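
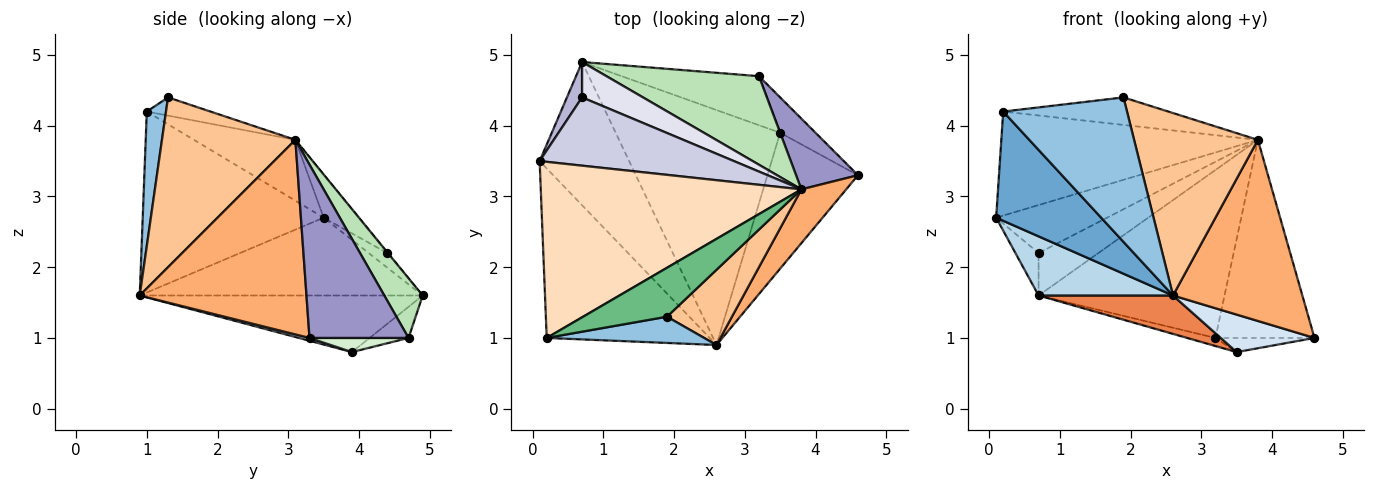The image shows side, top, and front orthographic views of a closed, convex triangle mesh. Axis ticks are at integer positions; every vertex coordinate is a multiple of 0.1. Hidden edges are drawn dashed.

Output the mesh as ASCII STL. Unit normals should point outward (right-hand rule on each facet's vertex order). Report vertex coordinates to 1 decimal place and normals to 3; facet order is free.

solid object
 facet normal -0.682 -0.396 -0.615
  outer loop
   vertex 0.2 1.0 4.2
   vertex 0.1 3.5 2.7
   vertex 2.6 0.9 1.6
  endloop
 endfacet
 facet normal 0.151 -0.973 0.177
  outer loop
   vertex 0.2 1.0 4.2
   vertex 2.6 0.9 1.6
   vertex 1.9 1.3 4.4
  endloop
 endfacet
 facet normal -0.626 -0.298 -0.720
  outer loop
   vertex 0.7 4.9 1.6
   vertex 2.6 0.9 1.6
   vertex 0.1 3.5 2.7
  endloop
 endfacet
 facet normal 0.030 -0.266 -0.964
  outer loop
   vertex 3.5 3.9 0.8
   vertex 4.6 3.3 1.0
   vertex 2.6 0.9 1.6
  endloop
 endfacet
 facet normal -0.322 -0.153 -0.934
  outer loop
   vertex 3.5 3.9 0.8
   vertex 2.6 0.9 1.6
   vertex 0.7 4.9 1.6
  endloop
 endfacet
 facet normal 0.777 -0.603 0.179
  outer loop
   vertex 3.8 3.1 3.8
   vertex 2.6 0.9 1.6
   vertex 4.6 3.3 1.0
  endloop
 endfacet
 facet normal 0.706 -0.655 0.270
  outer loop
   vertex 3.8 3.1 3.8
   vertex 1.9 1.3 4.4
   vertex 2.6 0.9 1.6
  endloop
 endfacet
 facet normal -0.197 0.499 0.844
  outer loop
   vertex 3.8 3.1 3.8
   vertex 0.1 3.5 2.7
   vertex 0.2 1.0 4.2
  endloop
 endfacet
 facet normal -0.186 0.482 0.856
  outer loop
   vertex 3.8 3.1 3.8
   vertex 0.2 1.0 4.2
   vertex 1.9 1.3 4.4
  endloop
 endfacet
 facet normal -0.218 0.159 -0.963
  outer loop
   vertex 3.2 4.7 1.0
   vertex 3.5 3.9 0.8
   vertex 0.7 4.9 1.6
  endloop
 endfacet
 facet normal 0.180 0.870 0.459
  outer loop
   vertex 3.2 4.7 1.0
   vertex 0.7 4.9 1.6
   vertex 3.8 3.1 3.8
  endloop
 endfacet
 facet normal 0.348 0.348 -0.870
  outer loop
   vertex 3.2 4.7 1.0
   vertex 4.6 3.3 1.0
   vertex 3.5 3.9 0.8
  endloop
 endfacet
 facet normal 0.686 0.686 0.245
  outer loop
   vertex 3.2 4.7 1.0
   vertex 3.8 3.1 3.8
   vertex 4.6 3.3 1.0
  endloop
 endfacet
 facet normal -0.526 0.653 0.544
  outer loop
   vertex 0.7 4.4 2.2
   vertex 0.7 4.9 1.6
   vertex 0.1 3.5 2.7
  endloop
 endfacet
 facet normal -0.178 0.566 0.805
  outer loop
   vertex 0.7 4.4 2.2
   vertex 0.1 3.5 2.7
   vertex 3.8 3.1 3.8
  endloop
 endfacet
 facet normal -0.008 0.768 0.640
  outer loop
   vertex 0.7 4.4 2.2
   vertex 3.8 3.1 3.8
   vertex 0.7 4.9 1.6
  endloop
 endfacet
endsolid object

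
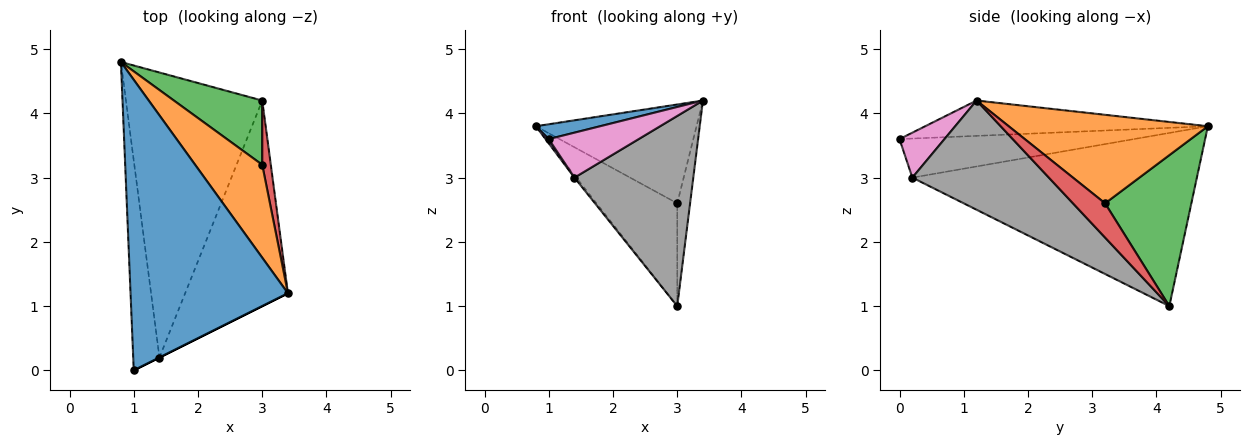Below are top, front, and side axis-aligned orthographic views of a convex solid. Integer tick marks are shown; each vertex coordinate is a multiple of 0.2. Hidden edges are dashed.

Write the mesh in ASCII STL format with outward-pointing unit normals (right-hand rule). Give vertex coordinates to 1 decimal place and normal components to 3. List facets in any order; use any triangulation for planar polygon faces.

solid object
 facet normal -0.219 -0.050 0.975
  outer loop
   vertex 1.0 0.0 3.6
   vertex 3.4 1.2 4.2
   vertex 0.8 4.8 3.8
  endloop
 endfacet
 facet normal 0.670 0.541 0.508
  outer loop
   vertex 3.0 3.2 2.6
   vertex 0.8 4.8 3.8
   vertex 3.4 1.2 4.2
  endloop
 endfacet
 facet normal 0.671 0.628 0.393
  outer loop
   vertex 3.0 3.2 2.6
   vertex 3.0 4.2 1.0
   vertex 0.8 4.8 3.8
  endloop
 endfacet
 facet normal 0.904 0.362 0.226
  outer loop
   vertex 3.0 3.2 2.6
   vertex 3.4 1.2 4.2
   vertex 3.0 4.2 1.0
  endloop
 endfacet
 facet normal -0.830 -0.011 -0.557
  outer loop
   vertex 1.4 0.2 3.0
   vertex 1.0 0.0 3.6
   vertex 0.8 4.8 3.8
  endloop
 endfacet
 facet normal -0.786 0.005 -0.618
  outer loop
   vertex 1.4 0.2 3.0
   vertex 0.8 4.8 3.8
   vertex 3.0 4.2 1.0
  endloop
 endfacet
 facet normal 0.447 -0.894 0.000
  outer loop
   vertex 1.4 0.2 3.0
   vertex 3.4 1.2 4.2
   vertex 1.0 0.0 3.6
  endloop
 endfacet
 facet normal 0.615 -0.535 -0.579
  outer loop
   vertex 1.4 0.2 3.0
   vertex 3.0 4.2 1.0
   vertex 3.4 1.2 4.2
  endloop
 endfacet
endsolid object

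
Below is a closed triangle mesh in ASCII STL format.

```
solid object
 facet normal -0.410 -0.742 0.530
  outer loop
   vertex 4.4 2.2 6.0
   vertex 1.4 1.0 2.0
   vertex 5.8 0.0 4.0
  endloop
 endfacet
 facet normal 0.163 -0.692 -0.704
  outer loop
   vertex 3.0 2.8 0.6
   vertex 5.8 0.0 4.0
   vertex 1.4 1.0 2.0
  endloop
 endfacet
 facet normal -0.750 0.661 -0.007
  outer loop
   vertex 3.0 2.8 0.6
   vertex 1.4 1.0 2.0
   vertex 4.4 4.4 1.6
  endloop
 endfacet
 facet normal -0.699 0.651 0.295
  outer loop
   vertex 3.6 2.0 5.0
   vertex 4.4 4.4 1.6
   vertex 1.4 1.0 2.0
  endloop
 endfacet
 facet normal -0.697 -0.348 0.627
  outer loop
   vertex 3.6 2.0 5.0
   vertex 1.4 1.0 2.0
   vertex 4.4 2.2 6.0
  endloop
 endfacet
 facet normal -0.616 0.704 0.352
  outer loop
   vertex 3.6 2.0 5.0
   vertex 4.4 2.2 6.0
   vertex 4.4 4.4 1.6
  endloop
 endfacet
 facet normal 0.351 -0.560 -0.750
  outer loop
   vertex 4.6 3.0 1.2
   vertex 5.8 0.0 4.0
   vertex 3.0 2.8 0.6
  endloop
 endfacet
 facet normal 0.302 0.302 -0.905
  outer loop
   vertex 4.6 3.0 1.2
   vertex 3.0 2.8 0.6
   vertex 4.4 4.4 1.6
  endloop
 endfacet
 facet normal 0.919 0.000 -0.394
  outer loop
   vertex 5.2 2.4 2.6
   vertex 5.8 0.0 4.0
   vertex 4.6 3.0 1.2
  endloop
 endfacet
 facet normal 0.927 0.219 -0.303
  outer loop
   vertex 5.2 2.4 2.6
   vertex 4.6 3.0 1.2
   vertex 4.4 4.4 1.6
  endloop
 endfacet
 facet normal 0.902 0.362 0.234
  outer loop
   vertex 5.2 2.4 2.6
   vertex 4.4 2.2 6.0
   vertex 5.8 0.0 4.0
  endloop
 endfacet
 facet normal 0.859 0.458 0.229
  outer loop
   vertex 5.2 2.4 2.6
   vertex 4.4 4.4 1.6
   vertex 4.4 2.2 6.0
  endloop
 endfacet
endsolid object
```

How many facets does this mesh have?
12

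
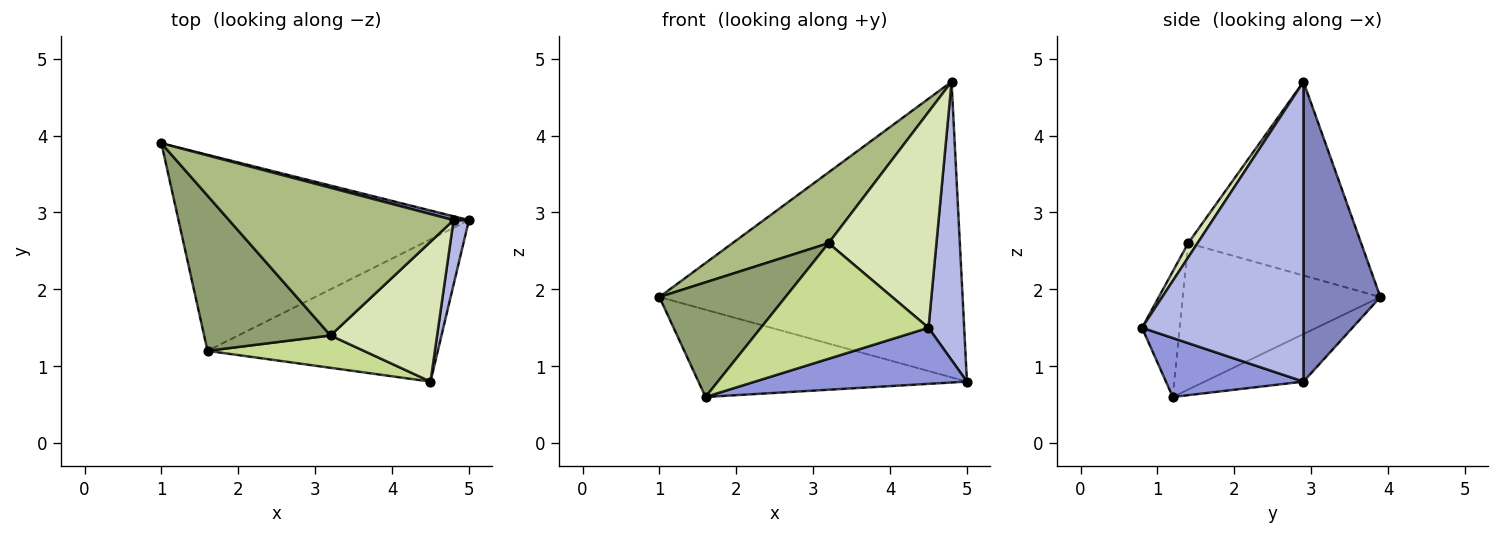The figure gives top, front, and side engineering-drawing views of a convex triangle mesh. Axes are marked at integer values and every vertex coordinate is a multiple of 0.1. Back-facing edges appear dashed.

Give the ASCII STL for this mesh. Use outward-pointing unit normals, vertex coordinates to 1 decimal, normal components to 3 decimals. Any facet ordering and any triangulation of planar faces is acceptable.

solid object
 facet normal -0.148 0.402 -0.904
  outer loop
   vertex 1.6 1.2 0.6
   vertex 1.0 3.9 1.9
   vertex 5.0 2.9 0.8
  endloop
 endfacet
 facet normal 0.246 0.969 0.013
  outer loop
   vertex 4.8 2.9 4.7
   vertex 5.0 2.9 0.8
   vertex 1.0 3.9 1.9
  endloop
 endfacet
 facet normal 0.232 -0.357 -0.905
  outer loop
   vertex 4.5 0.8 1.5
   vertex 1.6 1.2 0.6
   vertex 5.0 2.9 0.8
  endloop
 endfacet
 facet normal 0.975 -0.216 0.050
  outer loop
   vertex 4.5 0.8 1.5
   vertex 5.0 2.9 0.8
   vertex 4.8 2.9 4.7
  endloop
 endfacet
 facet normal -0.681 -0.435 0.589
  outer loop
   vertex 3.2 1.4 2.6
   vertex 1.0 3.9 1.9
   vertex 1.6 1.2 0.6
  endloop
 endfacet
 facet normal -0.614 -0.341 0.712
  outer loop
   vertex 3.2 1.4 2.6
   vertex 4.8 2.9 4.7
   vertex 1.0 3.9 1.9
  endloop
 endfacet
 facet normal -0.212 -0.941 0.263
  outer loop
   vertex 3.2 1.4 2.6
   vertex 1.6 1.2 0.6
   vertex 4.5 0.8 1.5
  endloop
 endfacet
 facet normal 0.073 -0.837 0.542
  outer loop
   vertex 3.2 1.4 2.6
   vertex 4.5 0.8 1.5
   vertex 4.8 2.9 4.7
  endloop
 endfacet
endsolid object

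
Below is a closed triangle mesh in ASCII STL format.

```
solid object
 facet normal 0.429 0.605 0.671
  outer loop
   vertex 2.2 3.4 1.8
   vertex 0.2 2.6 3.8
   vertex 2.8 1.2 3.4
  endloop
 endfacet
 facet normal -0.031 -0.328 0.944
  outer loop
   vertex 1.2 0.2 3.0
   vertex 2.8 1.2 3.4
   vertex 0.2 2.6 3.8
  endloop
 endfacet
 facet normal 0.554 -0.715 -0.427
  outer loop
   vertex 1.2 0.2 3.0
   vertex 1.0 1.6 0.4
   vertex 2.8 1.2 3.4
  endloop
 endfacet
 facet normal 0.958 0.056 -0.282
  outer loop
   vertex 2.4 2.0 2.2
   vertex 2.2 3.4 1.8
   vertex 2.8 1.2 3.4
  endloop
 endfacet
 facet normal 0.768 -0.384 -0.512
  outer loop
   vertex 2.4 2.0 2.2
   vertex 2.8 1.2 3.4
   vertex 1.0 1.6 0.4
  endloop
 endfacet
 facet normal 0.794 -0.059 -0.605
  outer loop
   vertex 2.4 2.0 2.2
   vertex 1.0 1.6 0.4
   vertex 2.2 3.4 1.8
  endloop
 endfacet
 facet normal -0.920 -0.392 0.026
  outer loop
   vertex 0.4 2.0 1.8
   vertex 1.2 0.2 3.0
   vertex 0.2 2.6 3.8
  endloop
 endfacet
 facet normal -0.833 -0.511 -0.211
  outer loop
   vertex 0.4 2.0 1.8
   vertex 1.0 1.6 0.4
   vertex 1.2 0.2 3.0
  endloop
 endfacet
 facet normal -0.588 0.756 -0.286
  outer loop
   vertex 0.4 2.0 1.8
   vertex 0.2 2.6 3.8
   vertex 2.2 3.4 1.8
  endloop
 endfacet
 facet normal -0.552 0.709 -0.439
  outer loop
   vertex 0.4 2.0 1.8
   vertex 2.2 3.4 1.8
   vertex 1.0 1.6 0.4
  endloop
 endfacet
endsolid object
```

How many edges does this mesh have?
15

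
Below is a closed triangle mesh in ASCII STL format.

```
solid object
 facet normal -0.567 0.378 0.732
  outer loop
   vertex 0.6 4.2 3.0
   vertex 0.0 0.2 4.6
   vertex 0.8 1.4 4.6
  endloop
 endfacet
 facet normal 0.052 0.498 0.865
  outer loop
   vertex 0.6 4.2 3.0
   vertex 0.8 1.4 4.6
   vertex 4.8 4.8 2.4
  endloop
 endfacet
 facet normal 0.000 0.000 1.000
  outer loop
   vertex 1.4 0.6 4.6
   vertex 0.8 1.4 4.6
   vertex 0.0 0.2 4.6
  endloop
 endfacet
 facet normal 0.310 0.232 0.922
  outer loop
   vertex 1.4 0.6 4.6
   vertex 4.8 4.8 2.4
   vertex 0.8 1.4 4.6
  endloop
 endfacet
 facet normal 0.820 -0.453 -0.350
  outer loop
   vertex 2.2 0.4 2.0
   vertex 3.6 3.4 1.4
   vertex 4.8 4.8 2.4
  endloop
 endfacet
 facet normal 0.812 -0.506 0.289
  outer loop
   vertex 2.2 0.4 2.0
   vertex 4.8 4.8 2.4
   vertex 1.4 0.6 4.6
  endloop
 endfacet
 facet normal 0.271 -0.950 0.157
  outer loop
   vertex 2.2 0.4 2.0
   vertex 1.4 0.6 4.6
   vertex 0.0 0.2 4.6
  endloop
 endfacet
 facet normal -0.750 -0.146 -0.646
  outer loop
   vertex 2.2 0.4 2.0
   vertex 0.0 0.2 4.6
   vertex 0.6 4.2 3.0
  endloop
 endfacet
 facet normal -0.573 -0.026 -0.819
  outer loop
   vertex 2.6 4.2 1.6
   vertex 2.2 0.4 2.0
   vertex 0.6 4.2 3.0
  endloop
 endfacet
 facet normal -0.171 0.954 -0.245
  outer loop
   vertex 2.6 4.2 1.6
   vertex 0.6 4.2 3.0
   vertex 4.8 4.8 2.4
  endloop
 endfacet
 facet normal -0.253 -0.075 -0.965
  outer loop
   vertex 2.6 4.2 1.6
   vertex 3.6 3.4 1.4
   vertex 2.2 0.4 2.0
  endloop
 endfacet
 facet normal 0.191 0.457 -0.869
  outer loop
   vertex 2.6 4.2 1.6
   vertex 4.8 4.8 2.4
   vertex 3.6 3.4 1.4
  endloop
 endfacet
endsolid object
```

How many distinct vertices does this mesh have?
8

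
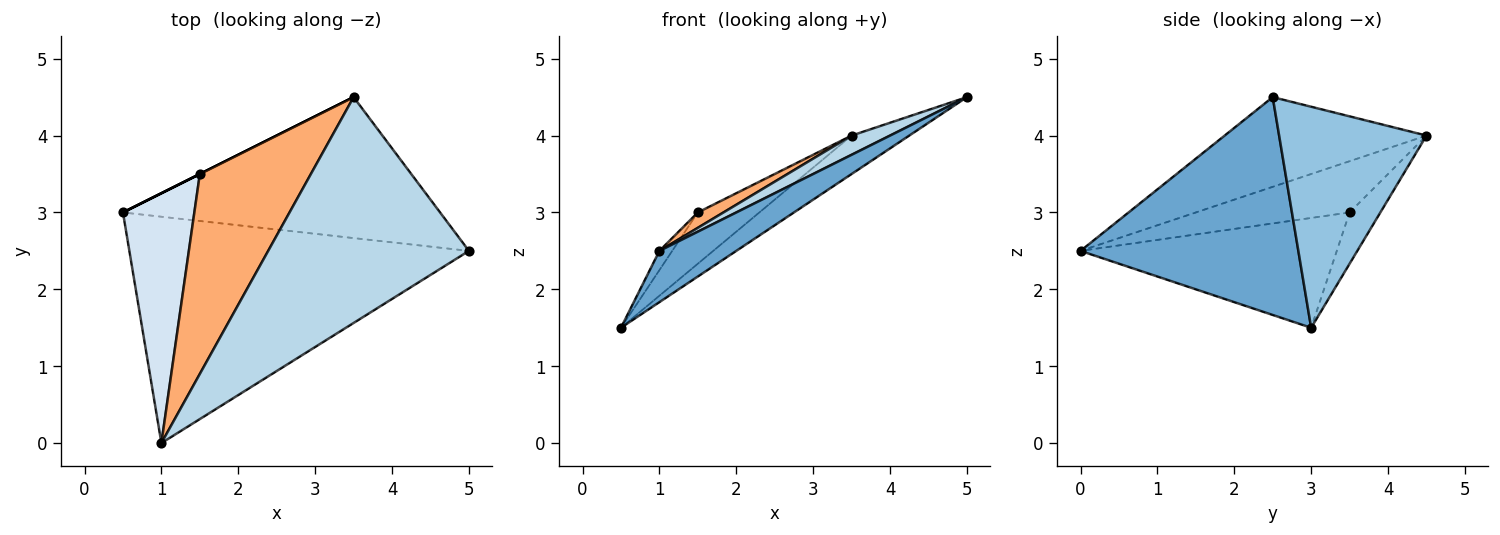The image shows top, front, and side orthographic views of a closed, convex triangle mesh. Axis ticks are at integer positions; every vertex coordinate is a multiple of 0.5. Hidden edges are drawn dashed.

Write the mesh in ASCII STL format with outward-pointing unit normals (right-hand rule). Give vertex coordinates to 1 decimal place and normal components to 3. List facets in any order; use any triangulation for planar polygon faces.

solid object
 facet normal 0.530 -0.187 -0.827
  outer loop
   vertex 1.0 0.0 2.5
   vertex 0.5 3.0 1.5
   vertex 5.0 2.5 4.5
  endloop
 endfacet
 facet normal 0.558 0.218 -0.801
  outer loop
   vertex 3.5 4.5 4.0
   vertex 5.0 2.5 4.5
   vertex 0.5 3.0 1.5
  endloop
 endfacet
 facet normal -0.407 -0.077 0.910
  outer loop
   vertex 3.5 4.5 4.0
   vertex 1.0 0.0 2.5
   vertex 5.0 2.5 4.5
  endloop
 endfacet
 facet normal -0.838 0.042 0.545
  outer loop
   vertex 1.5 3.5 3.0
   vertex 0.5 3.0 1.5
   vertex 1.0 0.0 2.5
  endloop
 endfacet
 facet normal -0.447 0.894 0.000
  outer loop
   vertex 1.5 3.5 3.0
   vertex 3.5 4.5 4.0
   vertex 0.5 3.0 1.5
  endloop
 endfacet
 facet normal -0.418 -0.070 0.906
  outer loop
   vertex 1.5 3.5 3.0
   vertex 1.0 0.0 2.5
   vertex 3.5 4.5 4.0
  endloop
 endfacet
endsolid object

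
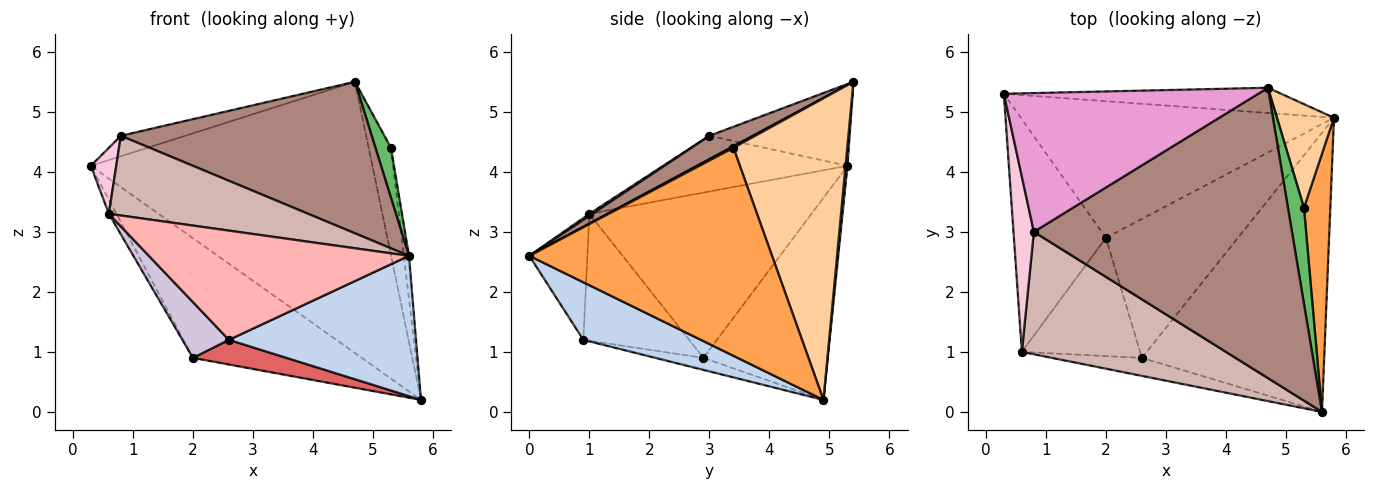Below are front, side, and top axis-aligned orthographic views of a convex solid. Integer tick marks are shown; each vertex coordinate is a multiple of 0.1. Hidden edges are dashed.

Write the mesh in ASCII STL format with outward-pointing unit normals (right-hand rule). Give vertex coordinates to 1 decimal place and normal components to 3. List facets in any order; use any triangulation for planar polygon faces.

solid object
 facet normal 0.007 0.996 -0.093
  outer loop
   vertex 4.7 5.4 5.5
   vertex 5.8 4.9 0.2
   vertex 0.3 5.3 4.1
  endloop
 endfacet
 facet normal 0.272 -0.432 -0.860
  outer loop
   vertex 2.6 0.9 1.2
   vertex 5.8 4.9 0.2
   vertex 5.6 0.0 2.6
  endloop
 endfacet
 facet normal 0.992 0.021 0.126
  outer loop
   vertex 5.3 3.4 4.4
   vertex 5.6 0.0 2.6
   vertex 5.8 4.9 0.2
  endloop
 endfacet
 facet normal 0.965 0.189 0.182
  outer loop
   vertex 5.3 3.4 4.4
   vertex 5.8 4.9 0.2
   vertex 4.7 5.4 5.5
  endloop
 endfacet
 facet normal 0.086 -0.460 0.884
  outer loop
   vertex 5.3 3.4 4.4
   vertex 4.7 5.4 5.5
   vertex 5.6 0.0 2.6
  endloop
 endfacet
 facet normal -0.437 0.593 -0.677
  outer loop
   vertex 2.0 2.9 0.9
   vertex 0.3 5.3 4.1
   vertex 5.8 4.9 0.2
  endloop
 endfacet
 facet normal -0.089 -0.174 -0.981
  outer loop
   vertex 2.0 2.9 0.9
   vertex 5.8 4.9 0.2
   vertex 2.6 0.9 1.2
  endloop
 endfacet
 facet normal -0.215 -0.964 -0.159
  outer loop
   vertex 0.6 1.0 3.3
   vertex 2.6 0.9 1.2
   vertex 5.6 0.0 2.6
  endloop
 endfacet
 facet normal -0.873 0.030 -0.486
  outer loop
   vertex 0.6 1.0 3.3
   vertex 0.3 5.3 4.1
   vertex 2.0 2.9 0.9
  endloop
 endfacet
 facet normal -0.697 -0.306 -0.649
  outer loop
   vertex 0.6 1.0 3.3
   vertex 2.0 2.9 0.9
   vertex 2.6 0.9 1.2
  endloop
 endfacet
 facet normal 0.080 -0.461 0.884
  outer loop
   vertex 0.8 3.0 4.6
   vertex 5.6 0.0 2.6
   vertex 4.7 5.4 5.5
  endloop
 endfacet
 facet normal 0.008 -0.546 0.838
  outer loop
   vertex 0.8 3.0 4.6
   vertex 0.6 1.0 3.3
   vertex 5.6 0.0 2.6
  endloop
 endfacet
 facet normal -0.303 0.139 0.943
  outer loop
   vertex 0.8 3.0 4.6
   vertex 4.7 5.4 5.5
   vertex 0.3 5.3 4.1
  endloop
 endfacet
 facet normal -0.931 -0.128 0.341
  outer loop
   vertex 0.8 3.0 4.6
   vertex 0.3 5.3 4.1
   vertex 0.6 1.0 3.3
  endloop
 endfacet
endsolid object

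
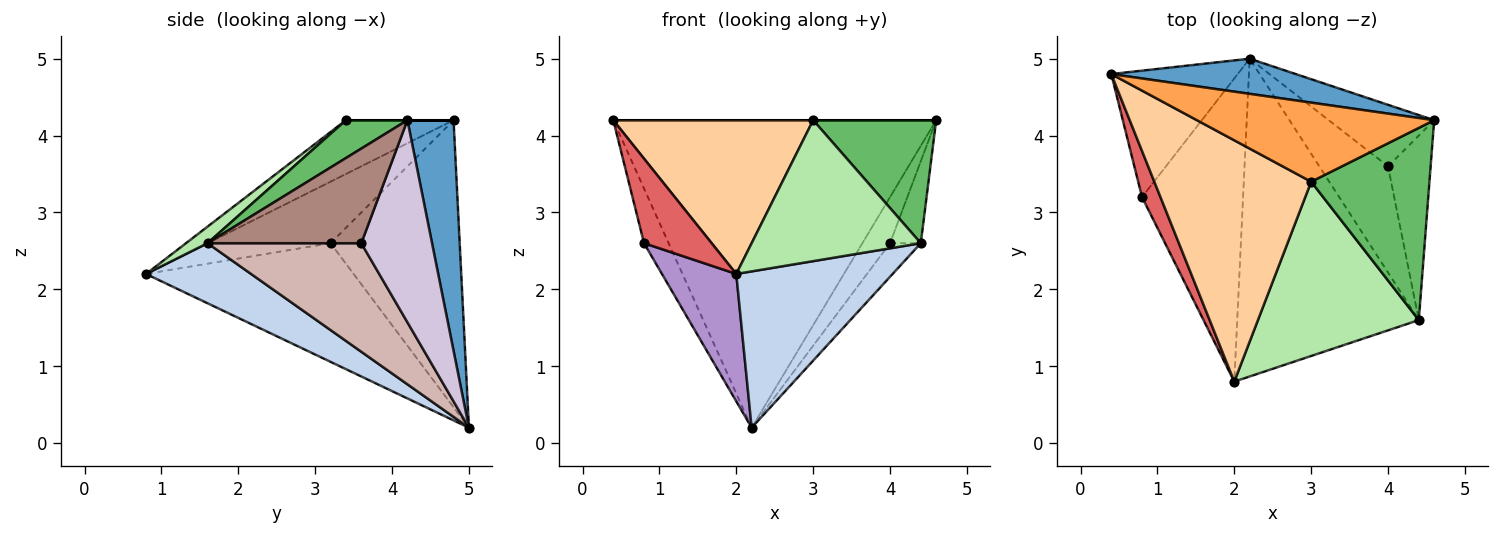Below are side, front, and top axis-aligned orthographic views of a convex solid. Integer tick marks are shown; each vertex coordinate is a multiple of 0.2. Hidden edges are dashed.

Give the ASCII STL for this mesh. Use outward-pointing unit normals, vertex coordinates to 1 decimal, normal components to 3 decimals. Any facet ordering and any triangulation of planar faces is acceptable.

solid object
 facet normal 0.141 0.984 0.112
  outer loop
   vertex 2.2 5.0 0.2
   vertex 0.4 4.8 4.2
   vertex 4.6 4.2 4.2
  endloop
 endfacet
 facet normal 0.284 -0.423 -0.860
  outer loop
   vertex 4.4 1.6 2.6
   vertex 2.0 0.8 2.2
   vertex 2.2 5.0 0.2
  endloop
 endfacet
 facet normal 0.000 0.000 1.000
  outer loop
   vertex 3.0 3.4 4.2
   vertex 4.6 4.2 4.2
   vertex 0.4 4.8 4.2
  endloop
 endfacet
 facet normal -0.278 -0.516 0.810
  outer loop
   vertex 3.0 3.4 4.2
   vertex 0.4 4.8 4.2
   vertex 2.0 0.8 2.2
  endloop
 endfacet
 facet normal 0.260 -0.520 0.813
  outer loop
   vertex 3.0 3.4 4.2
   vertex 4.4 1.6 2.6
   vertex 4.6 4.2 4.2
  endloop
 endfacet
 facet normal 0.080 -0.627 0.775
  outer loop
   vertex 3.0 3.4 4.2
   vertex 2.0 0.8 2.2
   vertex 4.4 1.6 2.6
  endloop
 endfacet
 facet normal -0.847 -0.466 0.254
  outer loop
   vertex 0.8 3.2 2.6
   vertex 2.0 0.8 2.2
   vertex 0.4 4.8 4.2
  endloop
 endfacet
 facet normal -0.902 0.172 -0.397
  outer loop
   vertex 0.8 3.2 2.6
   vertex 0.4 4.8 4.2
   vertex 2.2 5.0 0.2
  endloop
 endfacet
 facet normal -0.734 -0.263 -0.626
  outer loop
   vertex 0.8 3.2 2.6
   vertex 2.2 5.0 0.2
   vertex 2.0 0.8 2.2
  endloop
 endfacet
 facet normal 0.838 0.328 -0.437
  outer loop
   vertex 4.0 3.6 2.6
   vertex 2.2 5.0 0.2
   vertex 4.6 4.2 4.2
  endloop
 endfacet
 facet normal 0.897 0.179 -0.404
  outer loop
   vertex 4.0 3.6 2.6
   vertex 4.6 4.2 4.2
   vertex 4.4 1.6 2.6
  endloop
 endfacet
 facet normal 0.833 0.167 -0.528
  outer loop
   vertex 4.0 3.6 2.6
   vertex 4.4 1.6 2.6
   vertex 2.2 5.0 0.2
  endloop
 endfacet
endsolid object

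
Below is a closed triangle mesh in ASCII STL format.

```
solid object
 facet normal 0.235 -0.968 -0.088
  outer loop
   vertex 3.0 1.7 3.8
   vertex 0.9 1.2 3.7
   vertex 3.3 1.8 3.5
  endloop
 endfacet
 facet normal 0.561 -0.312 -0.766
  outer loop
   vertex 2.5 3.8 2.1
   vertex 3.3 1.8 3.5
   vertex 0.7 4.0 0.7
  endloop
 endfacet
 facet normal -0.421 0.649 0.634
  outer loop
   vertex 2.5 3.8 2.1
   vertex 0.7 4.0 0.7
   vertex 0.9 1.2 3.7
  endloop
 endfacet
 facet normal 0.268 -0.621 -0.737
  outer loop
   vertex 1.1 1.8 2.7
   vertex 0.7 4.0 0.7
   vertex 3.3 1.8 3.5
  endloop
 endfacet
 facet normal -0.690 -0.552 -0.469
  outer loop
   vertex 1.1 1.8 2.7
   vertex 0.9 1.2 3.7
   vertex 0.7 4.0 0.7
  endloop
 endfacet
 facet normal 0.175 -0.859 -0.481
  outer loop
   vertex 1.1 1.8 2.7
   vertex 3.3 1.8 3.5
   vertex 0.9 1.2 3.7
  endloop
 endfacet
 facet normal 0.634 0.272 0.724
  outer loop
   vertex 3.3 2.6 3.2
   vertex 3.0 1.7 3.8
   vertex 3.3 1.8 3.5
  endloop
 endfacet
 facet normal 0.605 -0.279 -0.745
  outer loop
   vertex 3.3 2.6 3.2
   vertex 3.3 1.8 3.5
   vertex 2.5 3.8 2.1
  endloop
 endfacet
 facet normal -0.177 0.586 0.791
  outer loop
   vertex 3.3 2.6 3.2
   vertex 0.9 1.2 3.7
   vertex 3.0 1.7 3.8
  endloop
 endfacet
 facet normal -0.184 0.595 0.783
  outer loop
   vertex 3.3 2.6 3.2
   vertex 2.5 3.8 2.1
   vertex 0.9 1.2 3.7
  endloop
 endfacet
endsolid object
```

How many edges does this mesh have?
15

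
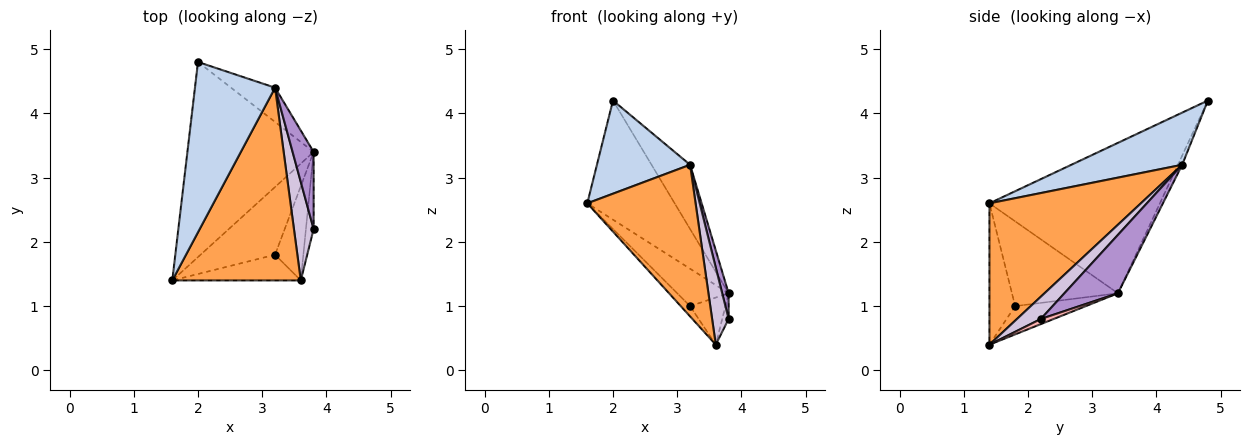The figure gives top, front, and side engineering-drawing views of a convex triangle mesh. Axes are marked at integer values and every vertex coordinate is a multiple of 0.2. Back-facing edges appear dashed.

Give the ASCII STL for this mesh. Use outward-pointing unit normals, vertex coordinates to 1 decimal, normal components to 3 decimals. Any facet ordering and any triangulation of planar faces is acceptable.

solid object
 facet normal -0.713 0.365 -0.598
  outer loop
   vertex 2.0 4.8 4.2
   vertex 3.8 3.4 1.2
   vertex 1.6 1.4 2.6
  endloop
 endfacet
 facet normal 0.496 -0.417 0.762
  outer loop
   vertex 3.2 4.4 3.2
   vertex 2.0 4.8 4.2
   vertex 1.6 1.4 2.6
  endloop
 endfacet
 facet normal 0.654 -0.468 0.595
  outer loop
   vertex 3.2 4.4 3.2
   vertex 1.6 1.4 2.6
   vertex 3.6 1.4 0.4
  endloop
 endfacet
 facet normal -0.098 0.878 -0.468
  outer loop
   vertex 3.2 4.4 3.2
   vertex 3.8 3.4 1.2
   vertex 2.0 4.8 4.2
  endloop
 endfacet
 facet normal -0.706 0.342 -0.620
  outer loop
   vertex 3.2 1.8 1.0
   vertex 1.6 1.4 2.6
   vertex 3.8 3.4 1.2
  endloop
 endfacet
 facet normal -0.715 0.260 -0.650
  outer loop
   vertex 3.2 1.8 1.0
   vertex 3.6 1.4 0.4
   vertex 1.6 1.4 2.6
  endloop
 endfacet
 facet normal -0.667 0.333 -0.667
  outer loop
   vertex 3.2 1.8 1.0
   vertex 3.8 3.4 1.2
   vertex 3.6 1.4 0.4
  endloop
 endfacet
 facet normal 0.535 0.267 -0.802
  outer loop
   vertex 3.8 2.2 0.8
   vertex 3.6 1.4 0.4
   vertex 3.8 3.4 1.2
  endloop
 endfacet
 facet normal 0.935 -0.112 0.337
  outer loop
   vertex 3.8 2.2 0.8
   vertex 3.8 3.4 1.2
   vertex 3.2 4.4 3.2
  endloop
 endfacet
 facet normal 0.665 -0.460 0.588
  outer loop
   vertex 3.8 2.2 0.8
   vertex 3.2 4.4 3.2
   vertex 3.6 1.4 0.4
  endloop
 endfacet
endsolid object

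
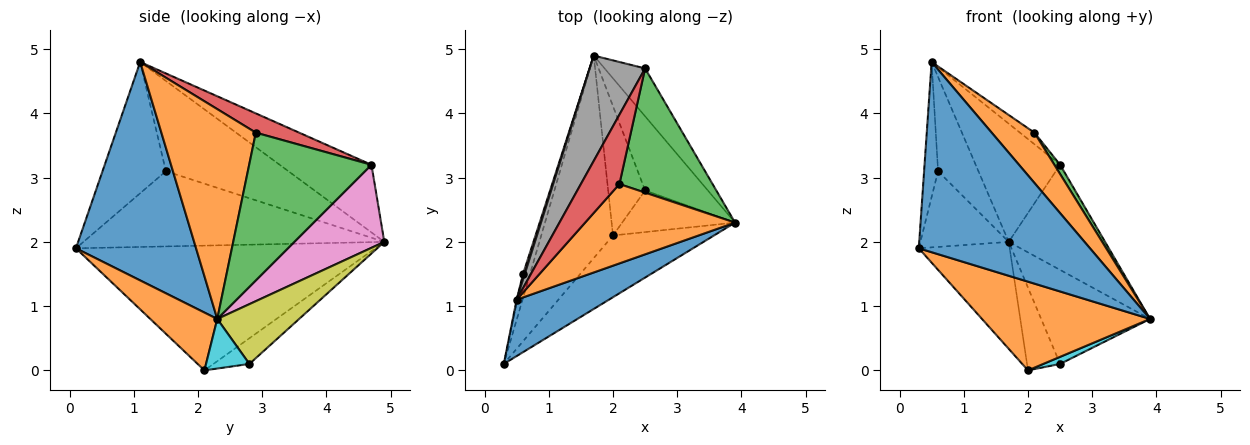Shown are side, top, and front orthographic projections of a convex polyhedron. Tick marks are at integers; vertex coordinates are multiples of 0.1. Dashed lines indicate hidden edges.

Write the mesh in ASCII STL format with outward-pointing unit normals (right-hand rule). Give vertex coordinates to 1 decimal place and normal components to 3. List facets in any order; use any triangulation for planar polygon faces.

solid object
 facet normal 0.558 -0.795 0.236
  outer loop
   vertex 0.5 1.1 4.8
   vertex 0.3 0.1 1.9
   vertex 3.9 2.3 0.8
  endloop
 endfacet
 facet normal 0.311 -0.780 -0.543
  outer loop
   vertex 2.0 2.1 0.0
   vertex 3.9 2.3 0.8
   vertex 0.3 0.1 1.9
  endloop
 endfacet
 facet normal -0.838 0.255 -0.482
  outer loop
   vertex 2.0 2.1 0.0
   vertex 0.3 0.1 1.9
   vertex 1.7 4.9 2.0
  endloop
 endfacet
 facet normal -0.956 0.281 -0.088
  outer loop
   vertex 0.6 1.5 3.1
   vertex 1.7 4.9 2.0
   vertex 0.3 0.1 1.9
  endloop
 endfacet
 facet normal -0.977 0.215 -0.007
  outer loop
   vertex 0.6 1.5 3.1
   vertex 0.3 0.1 1.9
   vertex 0.5 1.1 4.8
  endloop
 endfacet
 facet normal -0.950 0.313 0.018
  outer loop
   vertex 0.6 1.5 3.1
   vertex 0.5 1.1 4.8
   vertex 1.7 4.9 2.0
  endloop
 endfacet
 facet normal 0.647 0.694 -0.316
  outer loop
   vertex 2.5 4.7 3.2
   vertex 3.9 2.3 0.8
   vertex 1.7 4.9 2.0
  endloop
 endfacet
 facet normal -0.630 0.580 0.517
  outer loop
   vertex 2.5 4.7 3.2
   vertex 1.7 4.9 2.0
   vertex 0.5 1.1 4.8
  endloop
 endfacet
 facet normal 0.508 0.676 -0.533
  outer loop
   vertex 2.5 2.8 0.1
   vertex 1.7 4.9 2.0
   vertex 3.9 2.3 0.8
  endloop
 endfacet
 facet normal 0.397 -0.154 -0.905
  outer loop
   vertex 2.5 2.8 0.1
   vertex 3.9 2.3 0.8
   vertex 2.0 2.1 0.0
  endloop
 endfacet
 facet normal -0.506 0.465 -0.727
  outer loop
   vertex 2.5 2.8 0.1
   vertex 2.0 2.1 0.0
   vertex 1.7 4.9 2.0
  endloop
 endfacet
 facet normal 0.764 -0.345 0.545
  outer loop
   vertex 2.1 2.9 3.7
   vertex 0.5 1.1 4.8
   vertex 3.9 2.3 0.8
  endloop
 endfacet
 facet normal 0.845 -0.040 0.533
  outer loop
   vertex 2.1 2.9 3.7
   vertex 3.9 2.3 0.8
   vertex 2.5 4.7 3.2
  endloop
 endfacet
 facet normal 0.442 0.147 0.885
  outer loop
   vertex 2.1 2.9 3.7
   vertex 2.5 4.7 3.2
   vertex 0.5 1.1 4.8
  endloop
 endfacet
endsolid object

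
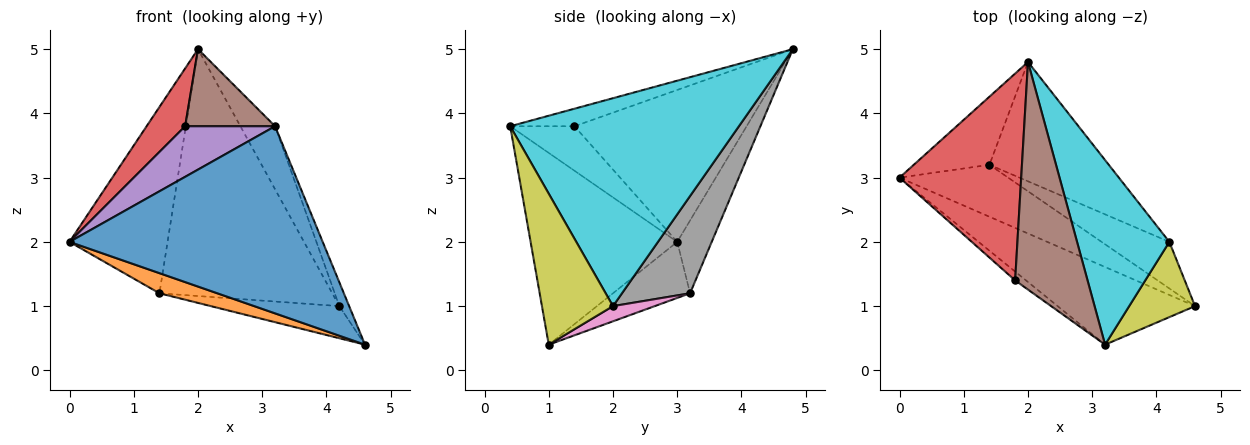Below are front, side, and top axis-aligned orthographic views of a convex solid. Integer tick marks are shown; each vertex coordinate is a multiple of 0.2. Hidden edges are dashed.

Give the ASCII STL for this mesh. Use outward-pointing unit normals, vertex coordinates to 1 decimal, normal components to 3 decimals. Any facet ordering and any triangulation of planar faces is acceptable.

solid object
 facet normal -0.472 -0.814 -0.338
  outer loop
   vertex 3.2 0.4 3.8
   vertex 0.0 3.0 2.0
   vertex 4.6 1.0 0.4
  endloop
 endfacet
 facet normal -0.434 -0.325 -0.840
  outer loop
   vertex 1.4 3.2 1.2
   vertex 4.6 1.0 0.4
   vertex 0.0 3.0 2.0
  endloop
 endfacet
 facet normal -0.314 0.892 -0.326
  outer loop
   vertex 1.4 3.2 1.2
   vertex 0.0 3.0 2.0
   vertex 2.0 4.8 5.0
  endloop
 endfacet
 facet normal -0.769 -0.172 0.616
  outer loop
   vertex 1.8 1.4 3.8
   vertex 2.0 4.8 5.0
   vertex 0.0 3.0 2.0
  endloop
 endfacet
 facet normal -0.575 -0.806 -0.141
  outer loop
   vertex 1.8 1.4 3.8
   vertex 0.0 3.0 2.0
   vertex 3.2 0.4 3.8
  endloop
 endfacet
 facet normal -0.223 -0.313 0.923
  outer loop
   vertex 1.8 1.4 3.8
   vertex 3.2 0.4 3.8
   vertex 2.0 4.8 5.0
  endloop
 endfacet
 facet normal 0.181 0.558 -0.810
  outer loop
   vertex 4.2 2.0 1.0
   vertex 4.6 1.0 0.4
   vertex 1.4 3.2 1.2
  endloop
 endfacet
 facet normal 0.334 0.849 -0.410
  outer loop
   vertex 4.2 2.0 1.0
   vertex 1.4 3.2 1.2
   vertex 2.0 4.8 5.0
  endloop
 endfacet
 facet normal 0.909 0.126 0.397
  outer loop
   vertex 4.2 2.0 1.0
   vertex 3.2 0.4 3.8
   vertex 4.6 1.0 0.4
  endloop
 endfacet
 facet normal 0.905 0.137 0.402
  outer loop
   vertex 4.2 2.0 1.0
   vertex 2.0 4.8 5.0
   vertex 3.2 0.4 3.8
  endloop
 endfacet
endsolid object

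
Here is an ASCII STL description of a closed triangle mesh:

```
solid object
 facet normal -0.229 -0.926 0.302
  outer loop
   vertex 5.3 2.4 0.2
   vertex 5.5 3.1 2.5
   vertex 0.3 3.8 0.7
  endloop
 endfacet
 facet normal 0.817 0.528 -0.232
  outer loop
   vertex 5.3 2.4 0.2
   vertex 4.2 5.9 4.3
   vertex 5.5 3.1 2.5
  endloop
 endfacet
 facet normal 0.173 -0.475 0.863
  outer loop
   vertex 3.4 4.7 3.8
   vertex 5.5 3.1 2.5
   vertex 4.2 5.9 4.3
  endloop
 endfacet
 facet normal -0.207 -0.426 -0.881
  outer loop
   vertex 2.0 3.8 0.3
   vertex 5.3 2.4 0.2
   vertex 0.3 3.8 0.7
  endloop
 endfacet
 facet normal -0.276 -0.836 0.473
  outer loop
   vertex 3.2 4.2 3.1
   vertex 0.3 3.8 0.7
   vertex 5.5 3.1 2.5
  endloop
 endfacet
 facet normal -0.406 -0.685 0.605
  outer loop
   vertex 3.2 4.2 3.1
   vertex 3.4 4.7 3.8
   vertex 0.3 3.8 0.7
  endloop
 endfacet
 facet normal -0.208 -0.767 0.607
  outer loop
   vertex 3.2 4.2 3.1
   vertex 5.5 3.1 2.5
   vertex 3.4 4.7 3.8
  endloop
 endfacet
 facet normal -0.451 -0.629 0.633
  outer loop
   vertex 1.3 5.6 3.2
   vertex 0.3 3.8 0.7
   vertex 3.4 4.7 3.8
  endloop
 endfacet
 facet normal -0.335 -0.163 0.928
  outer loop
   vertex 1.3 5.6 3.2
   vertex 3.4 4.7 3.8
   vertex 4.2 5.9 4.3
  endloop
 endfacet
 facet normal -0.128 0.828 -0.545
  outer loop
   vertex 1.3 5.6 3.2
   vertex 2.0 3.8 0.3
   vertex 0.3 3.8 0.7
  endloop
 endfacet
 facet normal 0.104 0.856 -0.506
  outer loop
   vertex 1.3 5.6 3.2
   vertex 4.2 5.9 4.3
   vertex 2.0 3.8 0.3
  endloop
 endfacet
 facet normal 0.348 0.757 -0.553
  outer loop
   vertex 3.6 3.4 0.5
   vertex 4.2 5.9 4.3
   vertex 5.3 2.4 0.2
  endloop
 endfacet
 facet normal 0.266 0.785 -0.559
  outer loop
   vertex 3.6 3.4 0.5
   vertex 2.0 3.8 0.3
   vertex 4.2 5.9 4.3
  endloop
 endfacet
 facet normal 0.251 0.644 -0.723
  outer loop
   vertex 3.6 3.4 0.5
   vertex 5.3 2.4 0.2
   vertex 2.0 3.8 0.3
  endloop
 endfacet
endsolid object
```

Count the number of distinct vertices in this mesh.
9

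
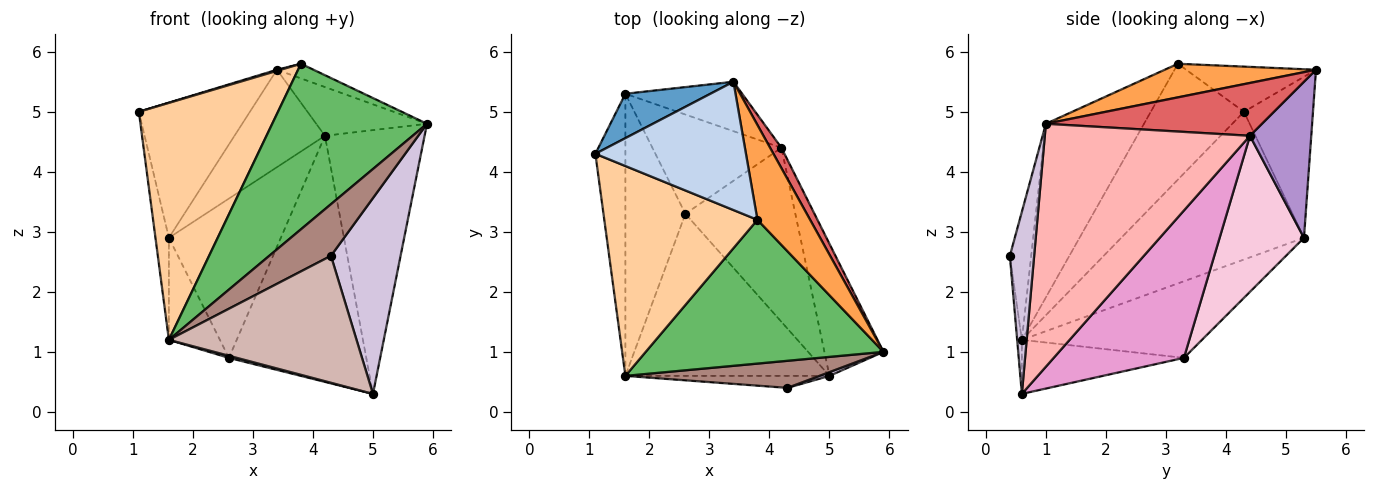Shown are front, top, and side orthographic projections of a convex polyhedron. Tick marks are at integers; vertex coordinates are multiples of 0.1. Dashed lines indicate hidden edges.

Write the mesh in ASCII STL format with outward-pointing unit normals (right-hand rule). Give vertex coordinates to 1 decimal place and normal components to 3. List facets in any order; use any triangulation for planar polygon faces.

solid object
 facet normal -0.509 0.818 0.268
  outer loop
   vertex 1.6 5.3 2.9
   vertex 1.1 4.3 5.0
   vertex 3.4 5.5 5.7
  endloop
 endfacet
 facet normal -0.287 -0.008 0.958
  outer loop
   vertex 3.8 3.2 5.8
   vertex 3.4 5.5 5.7
   vertex 1.1 4.3 5.0
  endloop
 endfacet
 facet normal 0.533 0.129 0.836
  outer loop
   vertex 3.8 3.2 5.8
   vertex 5.9 1.0 4.8
   vertex 3.4 5.5 5.7
  endloop
 endfacet
 facet normal -0.448 -0.669 0.593
  outer loop
   vertex 1.6 0.6 1.2
   vertex 3.8 3.2 5.8
   vertex 1.1 4.3 5.0
  endloop
 endfacet
 facet normal -0.432 -0.681 0.591
  outer loop
   vertex 1.6 0.6 1.2
   vertex 5.9 1.0 4.8
   vertex 3.8 3.2 5.8
  endloop
 endfacet
 facet normal -0.977 0.072 -0.199
  outer loop
   vertex 1.6 0.6 1.2
   vertex 1.1 4.3 5.0
   vertex 1.6 5.3 2.9
  endloop
 endfacet
 facet normal 0.874 0.448 0.188
  outer loop
   vertex 4.2 4.4 4.6
   vertex 3.4 5.5 5.7
   vertex 5.9 1.0 4.8
  endloop
 endfacet
 facet normal 0.879 0.427 -0.214
  outer loop
   vertex 4.2 4.4 4.6
   vertex 5.9 1.0 4.8
   vertex 5.0 0.6 0.3
  endloop
 endfacet
 facet normal 0.517 0.763 -0.387
  outer loop
   vertex 4.2 4.4 4.6
   vertex 1.6 5.3 2.9
   vertex 3.4 5.5 5.7
  endloop
 endfacet
 facet normal 0.329 -0.944 0.018
  outer loop
   vertex 4.3 0.4 2.6
   vertex 5.0 0.6 0.3
   vertex 5.9 1.0 4.8
  endloop
 endfacet
 facet normal -0.293 -0.847 0.444
  outer loop
   vertex 4.3 0.4 2.6
   vertex 5.9 1.0 4.8
   vertex 1.6 0.6 1.2
  endloop
 endfacet
 facet normal -0.025 -0.995 -0.094
  outer loop
   vertex 4.3 0.4 2.6
   vertex 1.6 0.6 1.2
   vertex 5.0 0.6 0.3
  endloop
 endfacet
 facet normal 0.612 0.646 -0.457
  outer loop
   vertex 2.6 3.3 0.9
   vertex 4.2 4.4 4.6
   vertex 5.0 0.6 0.3
  endloop
 endfacet
 facet normal 0.539 0.715 -0.446
  outer loop
   vertex 2.6 3.3 0.9
   vertex 1.6 5.3 2.9
   vertex 4.2 4.4 4.6
  endloop
 endfacet
 facet normal -0.256 -0.013 -0.967
  outer loop
   vertex 2.6 3.3 0.9
   vertex 5.0 0.6 0.3
   vertex 1.6 0.6 1.2
  endloop
 endfacet
 facet normal -0.768 0.218 -0.602
  outer loop
   vertex 2.6 3.3 0.9
   vertex 1.6 0.6 1.2
   vertex 1.6 5.3 2.9
  endloop
 endfacet
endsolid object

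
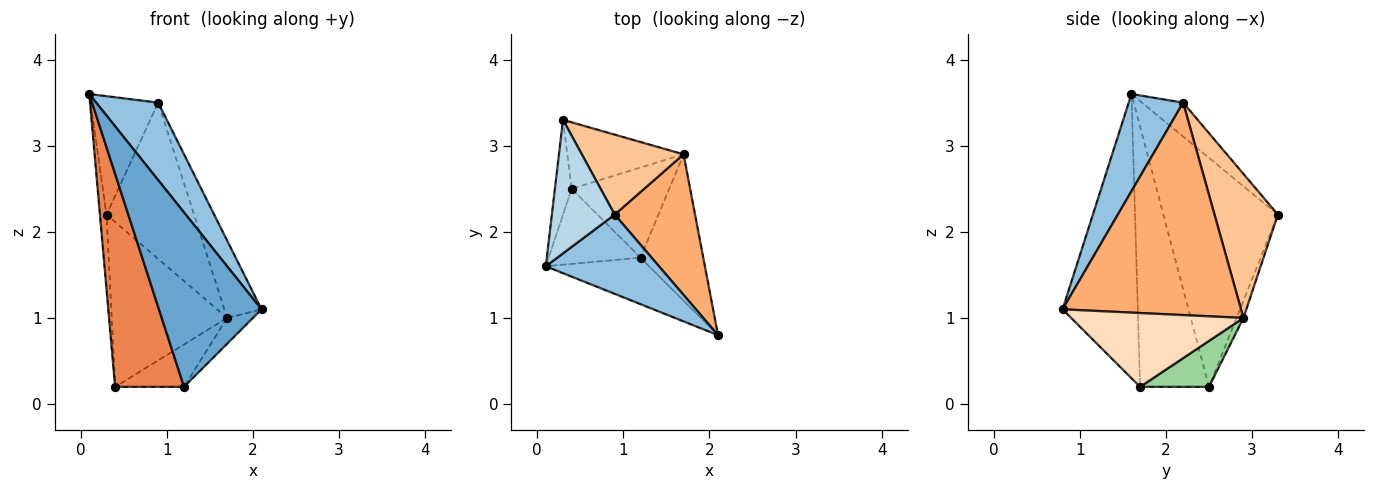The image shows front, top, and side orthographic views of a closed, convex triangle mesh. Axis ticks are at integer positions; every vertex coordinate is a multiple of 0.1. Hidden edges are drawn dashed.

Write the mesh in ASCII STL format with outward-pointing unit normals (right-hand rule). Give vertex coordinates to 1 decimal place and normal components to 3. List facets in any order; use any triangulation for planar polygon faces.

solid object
 facet normal -0.578 -0.788 -0.210
  outer loop
   vertex 1.2 1.7 0.2
   vertex 2.1 0.8 1.1
   vertex 0.1 1.6 3.6
  endloop
 endfacet
 facet normal 0.523 -0.596 0.609
  outer loop
   vertex 0.9 2.2 3.5
   vertex 0.1 1.6 3.6
   vertex 2.1 0.8 1.1
  endloop
 endfacet
 facet normal -0.375 0.615 0.694
  outer loop
   vertex 0.9 2.2 3.5
   vertex 0.3 3.3 2.2
   vertex 0.1 1.6 3.6
  endloop
 endfacet
 facet normal -0.996 0.057 -0.073
  outer loop
   vertex 0.4 2.5 0.2
   vertex 0.1 1.6 3.6
   vertex 0.3 3.3 2.2
  endloop
 endfacet
 facet normal -0.686 -0.686 -0.242
  outer loop
   vertex 0.4 2.5 0.2
   vertex 1.2 1.7 0.2
   vertex 0.1 1.6 3.6
  endloop
 endfacet
 facet normal 0.918 0.191 0.347
  outer loop
   vertex 1.7 2.9 1.0
   vertex 0.9 2.2 3.5
   vertex 2.1 0.8 1.1
  endloop
 endfacet
 facet normal 0.542 0.748 0.383
  outer loop
   vertex 1.7 2.9 1.0
   vertex 0.3 3.3 2.2
   vertex 0.9 2.2 3.5
  endloop
 endfacet
 facet normal 0.757 0.114 -0.643
  outer loop
   vertex 1.7 2.9 1.0
   vertex 2.1 0.8 1.1
   vertex 1.2 1.7 0.2
  endloop
 endfacet
 facet normal -0.055 0.926 -0.373
  outer loop
   vertex 1.7 2.9 1.0
   vertex 0.4 2.5 0.2
   vertex 0.3 3.3 2.2
  endloop
 endfacet
 facet normal 0.392 0.392 -0.832
  outer loop
   vertex 1.7 2.9 1.0
   vertex 1.2 1.7 0.2
   vertex 0.4 2.5 0.2
  endloop
 endfacet
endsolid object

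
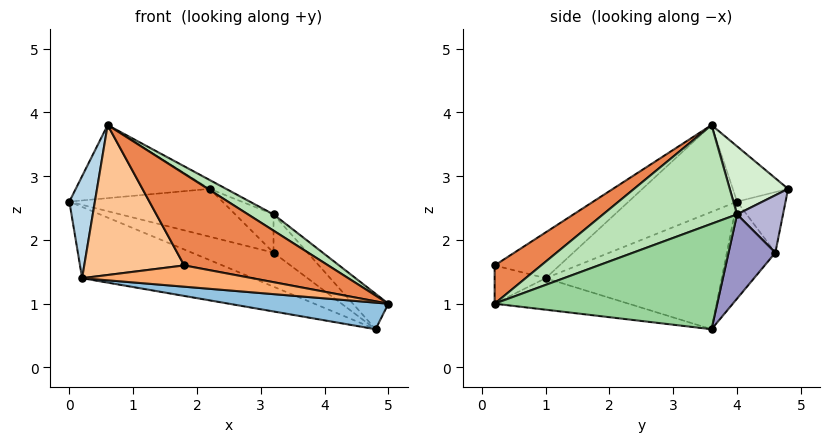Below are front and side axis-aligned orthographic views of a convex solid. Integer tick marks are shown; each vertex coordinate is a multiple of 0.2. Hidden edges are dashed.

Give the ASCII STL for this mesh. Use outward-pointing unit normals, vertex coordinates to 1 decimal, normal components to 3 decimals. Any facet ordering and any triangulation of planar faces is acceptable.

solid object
 facet normal -0.340 0.330 -0.881
  outer loop
   vertex 0.2 1.0 1.4
   vertex 0.0 4.0 2.6
   vertex 4.8 3.6 0.6
  endloop
 endfacet
 facet normal -0.103 -0.122 -0.987
  outer loop
   vertex 0.2 1.0 1.4
   vertex 4.8 3.6 0.6
   vertex 5.0 0.2 1.0
  endloop
 endfacet
 facet normal -0.901 -0.212 0.380
  outer loop
   vertex 0.2 1.0 1.4
   vertex 0.6 3.6 3.8
   vertex 0.0 4.0 2.6
  endloop
 endfacet
 facet normal -0.341 0.827 0.446
  outer loop
   vertex 2.2 4.8 2.8
   vertex 0.0 4.0 2.6
   vertex 0.6 3.6 3.8
  endloop
 endfacet
 facet normal 0.160 -0.496 0.854
  outer loop
   vertex 1.8 0.2 1.6
   vertex 5.0 0.2 1.0
   vertex 0.6 3.6 3.8
  endloop
 endfacet
 facet normal -0.157 -0.523 -0.837
  outer loop
   vertex 1.8 0.2 1.6
   vertex 0.2 1.0 1.4
   vertex 5.0 0.2 1.0
  endloop
 endfacet
 facet normal -0.385 -0.593 0.707
  outer loop
   vertex 1.8 0.2 1.6
   vertex 0.6 3.6 3.8
   vertex 0.2 1.0 1.4
  endloop
 endfacet
 facet normal -0.297 0.500 -0.813
  outer loop
   vertex 3.2 4.6 1.8
   vertex 4.8 3.6 0.6
   vertex 0.0 4.0 2.6
  endloop
 endfacet
 facet normal -0.271 0.855 -0.442
  outer loop
   vertex 3.2 4.6 1.8
   vertex 0.0 4.0 2.6
   vertex 2.2 4.8 2.8
  endloop
 endfacet
 facet normal 0.755 0.120 0.644
  outer loop
   vertex 3.2 4.0 2.4
   vertex 5.0 0.2 1.0
   vertex 4.8 3.6 0.6
  endloop
 endfacet
 facet normal 0.483 -0.092 0.871
  outer loop
   vertex 3.2 4.0 2.4
   vertex 0.6 3.6 3.8
   vertex 5.0 0.2 1.0
  endloop
 endfacet
 facet normal 0.455 0.128 0.881
  outer loop
   vertex 3.2 4.0 2.4
   vertex 2.2 4.8 2.8
   vertex 0.6 3.6 3.8
  endloop
 endfacet
 facet normal 0.697 0.507 0.507
  outer loop
   vertex 3.2 4.0 2.4
   vertex 4.8 3.6 0.6
   vertex 3.2 4.6 1.8
  endloop
 endfacet
 facet normal 0.647 0.539 0.539
  outer loop
   vertex 3.2 4.0 2.4
   vertex 3.2 4.6 1.8
   vertex 2.2 4.8 2.8
  endloop
 endfacet
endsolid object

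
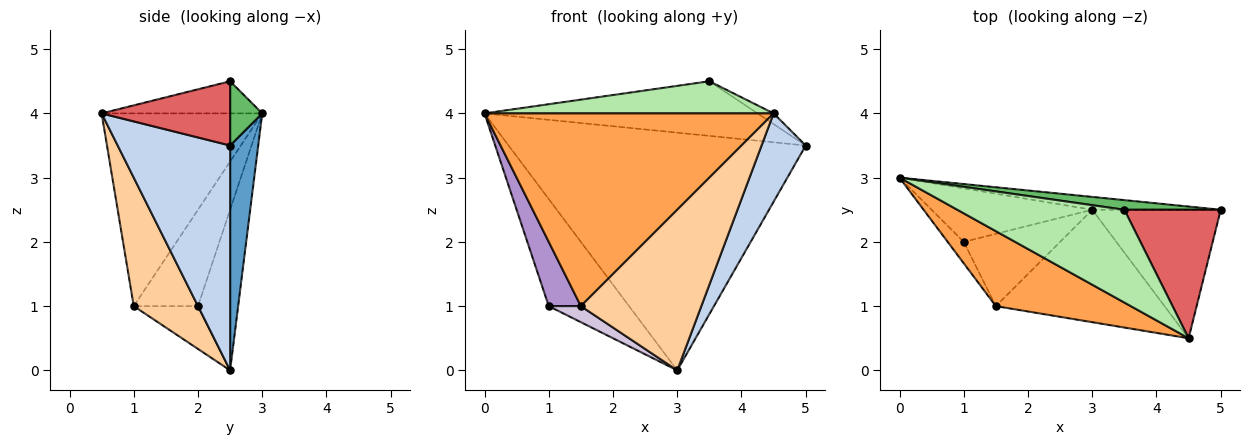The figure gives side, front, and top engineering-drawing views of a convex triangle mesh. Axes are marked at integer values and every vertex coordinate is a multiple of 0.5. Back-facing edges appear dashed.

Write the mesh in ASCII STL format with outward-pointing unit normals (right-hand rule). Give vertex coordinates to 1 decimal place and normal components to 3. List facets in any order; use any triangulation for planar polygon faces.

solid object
 facet normal 0.094 0.994 -0.054
  outer loop
   vertex 3.0 2.5 0.0
   vertex 0.0 3.0 4.0
   vertex 5.0 2.5 3.5
  endloop
 endfacet
 facet normal 0.822 -0.323 -0.470
  outer loop
   vertex 3.0 2.5 0.0
   vertex 5.0 2.5 3.5
   vertex 4.5 0.5 4.0
  endloop
 endfacet
 facet normal -0.460 -0.828 0.322
  outer loop
   vertex 1.5 1.0 1.0
   vertex 4.5 0.5 4.0
   vertex 0.0 3.0 4.0
  endloop
 endfacet
 facet normal 0.400 -0.751 -0.525
  outer loop
   vertex 1.5 1.0 1.0
   vertex 3.0 2.5 0.0
   vertex 4.5 0.5 4.0
  endloop
 endfacet
 facet normal 0.115 0.978 0.173
  outer loop
   vertex 3.5 2.5 4.5
   vertex 5.0 2.5 3.5
   vertex 0.0 3.0 4.0
  endloop
 endfacet
 facet normal -0.179 -0.322 0.930
  outer loop
   vertex 3.5 2.5 4.5
   vertex 0.0 3.0 4.0
   vertex 4.5 0.5 4.0
  endloop
 endfacet
 facet normal 0.553 0.069 0.830
  outer loop
   vertex 3.5 2.5 4.5
   vertex 4.5 0.5 4.0
   vertex 5.0 2.5 3.5
  endloop
 endfacet
 facet normal -0.408 0.816 -0.408
  outer loop
   vertex 1.0 2.0 1.0
   vertex 0.0 3.0 4.0
   vertex 3.0 2.5 0.0
  endloop
 endfacet
 facet normal -0.885 -0.442 -0.147
  outer loop
   vertex 1.0 2.0 1.0
   vertex 1.5 1.0 1.0
   vertex 0.0 3.0 4.0
  endloop
 endfacet
 facet normal -0.398 -0.199 -0.896
  outer loop
   vertex 1.0 2.0 1.0
   vertex 3.0 2.5 0.0
   vertex 1.5 1.0 1.0
  endloop
 endfacet
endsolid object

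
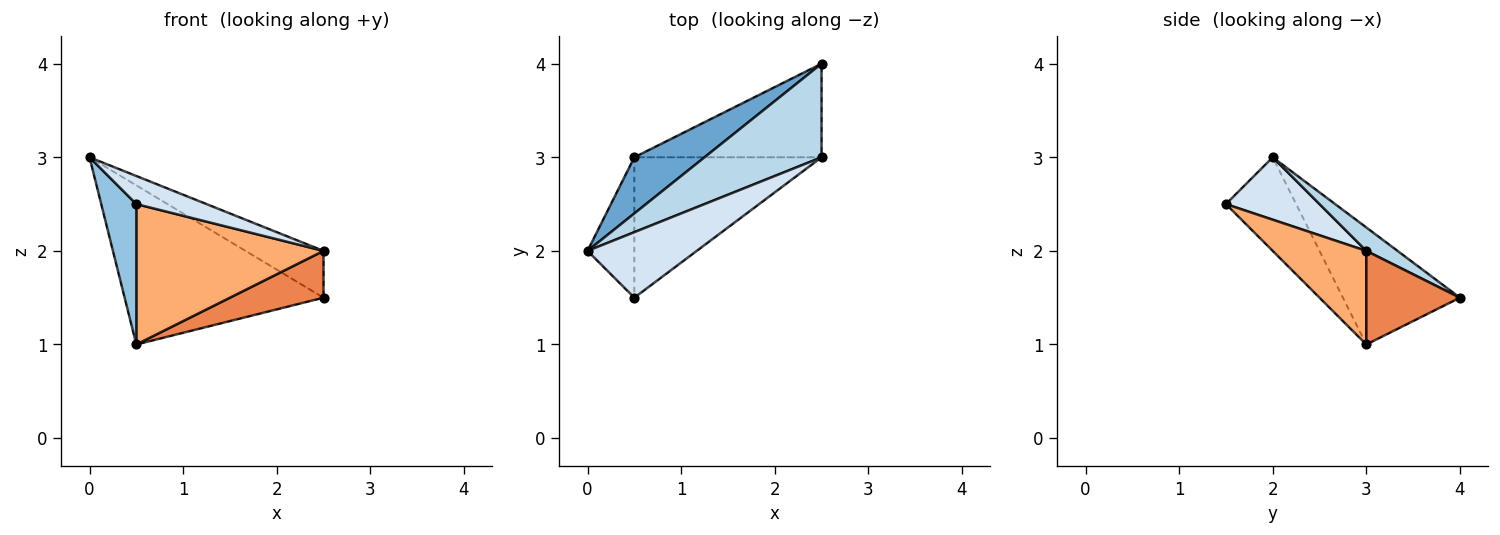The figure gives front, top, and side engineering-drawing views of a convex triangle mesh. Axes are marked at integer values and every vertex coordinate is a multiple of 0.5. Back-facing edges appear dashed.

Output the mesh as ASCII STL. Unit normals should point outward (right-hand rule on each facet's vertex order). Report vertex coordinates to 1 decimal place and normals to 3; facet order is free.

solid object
 facet normal -0.485 0.825 0.291
  outer loop
   vertex 0.5 3.0 1.0
   vertex 0.0 2.0 3.0
   vertex 2.5 4.0 1.5
  endloop
 endfacet
 facet normal -0.816 -0.408 -0.408
  outer loop
   vertex 0.5 3.0 1.0
   vertex 0.5 1.5 2.5
   vertex 0.0 2.0 3.0
  endloop
 endfacet
 facet normal 0.176 0.440 0.880
  outer loop
   vertex 2.5 3.0 2.0
   vertex 2.5 4.0 1.5
   vertex 0.0 2.0 3.0
  endloop
 endfacet
 facet normal 0.465 -0.349 0.814
  outer loop
   vertex 2.5 3.0 2.0
   vertex 0.0 2.0 3.0
   vertex 0.5 1.5 2.5
  endloop
 endfacet
 facet normal 0.408 -0.408 -0.816
  outer loop
   vertex 2.5 3.0 2.0
   vertex 0.5 3.0 1.0
   vertex 2.5 4.0 1.5
  endloop
 endfacet
 facet normal 0.333 -0.667 -0.667
  outer loop
   vertex 2.5 3.0 2.0
   vertex 0.5 1.5 2.5
   vertex 0.5 3.0 1.0
  endloop
 endfacet
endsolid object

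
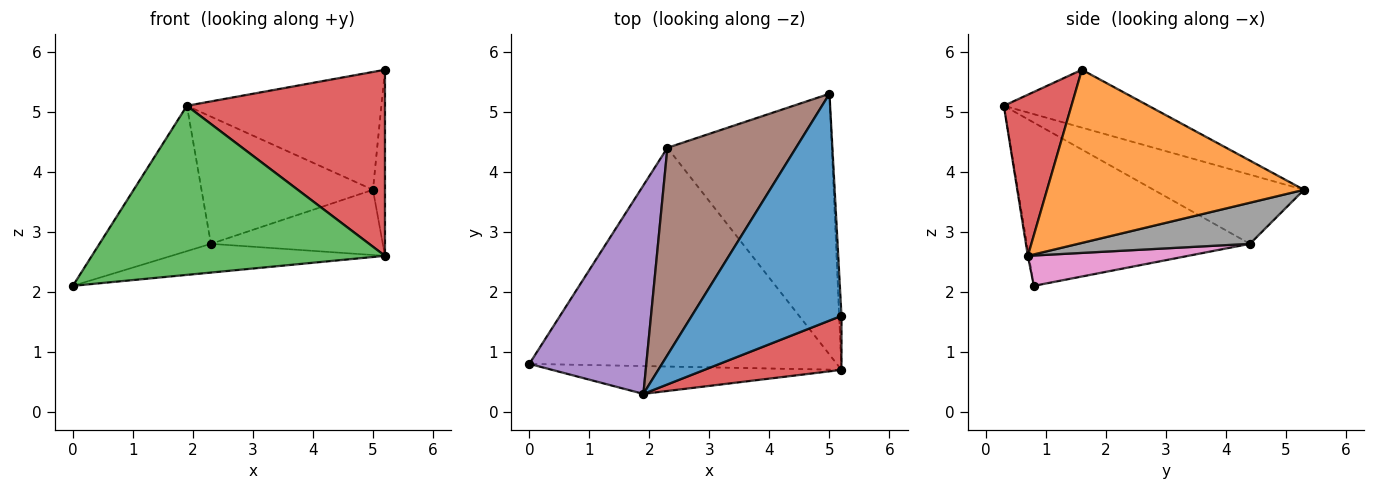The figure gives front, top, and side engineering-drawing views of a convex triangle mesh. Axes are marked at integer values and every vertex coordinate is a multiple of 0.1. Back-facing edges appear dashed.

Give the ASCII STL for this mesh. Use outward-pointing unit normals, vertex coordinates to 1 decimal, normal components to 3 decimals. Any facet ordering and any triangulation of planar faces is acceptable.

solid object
 facet normal -0.324 0.436 0.839
  outer loop
   vertex 1.9 0.3 5.1
   vertex 5.2 1.6 5.7
   vertex 5.0 5.3 3.7
  endloop
 endfacet
 facet normal 0.999 0.047 -0.014
  outer loop
   vertex 5.2 0.7 2.6
   vertex 5.0 5.3 3.7
   vertex 5.2 1.6 5.7
  endloop
 endfacet
 facet normal -0.003 -0.987 -0.162
  outer loop
   vertex 5.2 0.7 2.6
   vertex 1.9 0.3 5.1
   vertex 0.0 0.8 2.1
  endloop
 endfacet
 facet normal 0.311 -0.913 0.265
  outer loop
   vertex 5.2 0.7 2.6
   vertex 5.2 1.6 5.7
   vertex 1.9 0.3 5.1
  endloop
 endfacet
 facet normal -0.753 0.376 0.540
  outer loop
   vertex 2.3 4.4 2.8
   vertex 0.0 0.8 2.1
   vertex 1.9 0.3 5.1
  endloop
 endfacet
 facet normal -0.417 0.475 0.775
  outer loop
   vertex 2.3 4.4 2.8
   vertex 1.9 0.3 5.1
   vertex 5.0 5.3 3.7
  endloop
 endfacet
 facet normal 0.097 0.130 -0.987
  outer loop
   vertex 2.3 4.4 2.8
   vertex 5.2 0.7 2.6
   vertex 0.0 0.8 2.1
  endloop
 endfacet
 facet normal 0.236 0.236 -0.943
  outer loop
   vertex 2.3 4.4 2.8
   vertex 5.0 5.3 3.7
   vertex 5.2 0.7 2.6
  endloop
 endfacet
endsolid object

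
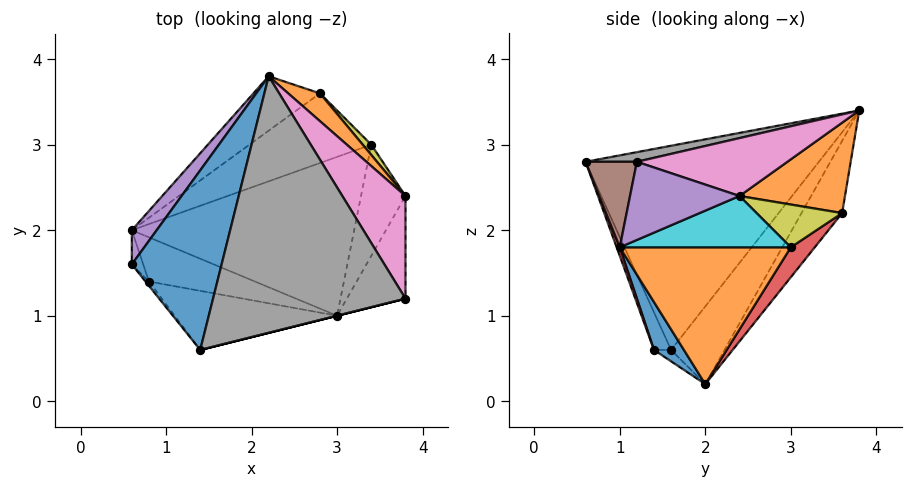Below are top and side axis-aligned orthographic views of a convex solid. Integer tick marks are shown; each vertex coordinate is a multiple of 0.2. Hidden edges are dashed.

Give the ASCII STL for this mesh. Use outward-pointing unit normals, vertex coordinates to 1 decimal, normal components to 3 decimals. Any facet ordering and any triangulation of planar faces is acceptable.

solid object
 facet normal -0.905 0.152 0.398
  outer loop
   vertex 1.4 0.6 2.8
   vertex 2.2 3.8 3.4
   vertex 0.6 1.6 0.6
  endloop
 endfacet
 facet normal 0.722 0.644 0.254
  outer loop
   vertex 2.8 3.6 2.2
   vertex 2.2 3.8 3.4
   vertex 3.8 2.4 2.4
  endloop
 endfacet
 facet normal -0.706 -0.706 -0.064
  outer loop
   vertex 0.8 1.4 0.6
   vertex 1.4 0.6 2.8
   vertex 0.6 1.6 0.6
  endloop
 endfacet
 facet normal 0.018 -0.938 -0.346
  outer loop
   vertex 0.8 1.4 0.6
   vertex 3.0 1.0 1.8
   vertex 1.4 0.6 2.8
  endloop
 endfacet
 facet normal 0.784 -0.196 -0.588
  outer loop
   vertex 3.8 1.2 2.8
   vertex 3.0 1.0 1.8
   vertex 3.8 2.4 2.4
  endloop
 endfacet
 facet normal 0.243 -0.970 0.000
  outer loop
   vertex 3.8 1.2 2.8
   vertex 1.4 0.6 2.8
   vertex 3.0 1.0 1.8
  endloop
 endfacet
 facet normal 0.656 0.239 0.716
  outer loop
   vertex 3.8 1.2 2.8
   vertex 3.8 2.4 2.4
   vertex 2.2 3.8 3.4
  endloop
 endfacet
 facet normal 0.049 -0.196 0.979
  outer loop
   vertex 3.8 1.2 2.8
   vertex 2.2 3.8 3.4
   vertex 1.4 0.6 2.8
  endloop
 endfacet
 facet normal 0.747 0.648 0.149
  outer loop
   vertex 3.4 3.0 1.8
   vertex 2.8 3.6 2.2
   vertex 3.8 2.4 2.4
  endloop
 endfacet
 facet normal 0.747 -0.149 -0.648
  outer loop
   vertex 3.4 3.0 1.8
   vertex 3.8 2.4 2.4
   vertex 3.0 1.0 1.8
  endloop
 endfacet
 facet normal 0.372 -0.426 -0.825
  outer loop
   vertex 0.6 2.0 0.2
   vertex 3.0 1.0 1.8
   vertex 0.8 1.4 0.6
  endloop
 endfacet
 facet normal 0.521 -0.104 -0.847
  outer loop
   vertex 0.6 2.0 0.2
   vertex 3.4 3.0 1.8
   vertex 3.0 1.0 1.8
  endloop
 endfacet
 facet normal -0.577 -0.577 -0.577
  outer loop
   vertex 0.6 2.0 0.2
   vertex 0.8 1.4 0.6
   vertex 0.6 1.6 0.6
  endloop
 endfacet
 facet normal 0.179 0.663 -0.727
  outer loop
   vertex 0.6 2.0 0.2
   vertex 2.8 3.6 2.2
   vertex 3.4 3.0 1.8
  endloop
 endfacet
 facet normal -0.911 0.292 0.292
  outer loop
   vertex 0.6 2.0 0.2
   vertex 0.6 1.6 0.6
   vertex 2.2 3.8 3.4
  endloop
 endfacet
 facet normal -0.349 0.881 -0.321
  outer loop
   vertex 0.6 2.0 0.2
   vertex 2.2 3.8 3.4
   vertex 2.8 3.6 2.2
  endloop
 endfacet
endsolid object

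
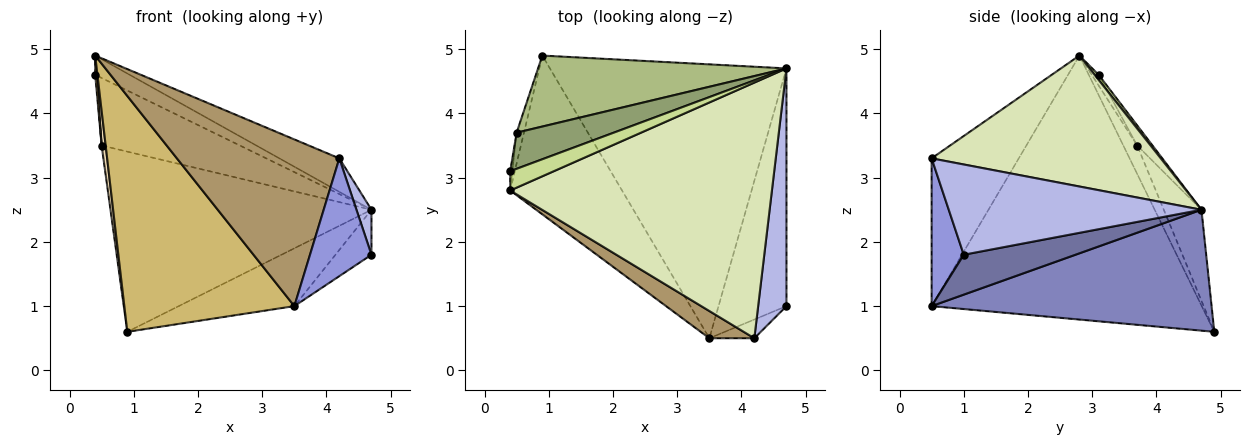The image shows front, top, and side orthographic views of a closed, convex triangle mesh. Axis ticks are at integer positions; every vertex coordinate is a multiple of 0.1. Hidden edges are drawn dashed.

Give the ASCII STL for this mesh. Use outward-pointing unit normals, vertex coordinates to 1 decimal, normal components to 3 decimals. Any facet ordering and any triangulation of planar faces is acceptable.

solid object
 facet normal 0.500 0.161 -0.851
  outer loop
   vertex 4.7 4.7 2.5
   vertex 4.7 1.0 1.8
   vertex 3.5 0.5 1.0
  endloop
 endfacet
 facet normal 0.447 0.185 -0.875
  outer loop
   vertex 4.7 4.7 2.5
   vertex 3.5 0.5 1.0
   vertex 0.9 4.9 0.6
  endloop
 endfacet
 facet normal 0.459 -0.878 -0.140
  outer loop
   vertex 4.2 0.5 3.3
   vertex 3.5 0.5 1.0
   vertex 4.7 1.0 1.8
  endloop
 endfacet
 facet normal 0.953 -0.057 0.299
  outer loop
   vertex 4.2 0.5 3.3
   vertex 4.7 1.0 1.8
   vertex 4.7 4.7 2.5
  endloop
 endfacet
 facet normal -0.097 0.877 0.470
  outer loop
   vertex 0.5 3.7 3.5
   vertex 0.4 3.1 4.6
   vertex 4.7 4.7 2.5
  endloop
 endfacet
 facet normal -0.133 0.922 0.363
  outer loop
   vertex 0.5 3.7 3.5
   vertex 4.7 4.7 2.5
   vertex 0.9 4.9 0.6
  endloop
 endfacet
 facet normal 0.082 0.705 0.705
  outer loop
   vertex 0.4 2.8 4.9
   vertex 4.7 4.7 2.5
   vertex 0.4 3.1 4.6
  endloop
 endfacet
 facet normal 0.444 0.116 0.888
  outer loop
   vertex 0.4 2.8 4.9
   vertex 4.2 0.5 3.3
   vertex 4.7 4.7 2.5
  endloop
 endfacet
 facet normal -0.468 -0.872 0.142
  outer loop
   vertex 0.4 2.8 4.9
   vertex 3.5 0.5 1.0
   vertex 4.2 0.5 3.3
  endloop
 endfacet
 facet normal -0.797 -0.501 -0.338
  outer loop
   vertex 0.4 2.8 4.9
   vertex 0.9 4.9 0.6
   vertex 3.5 0.5 1.0
  endloop
 endfacet
 facet normal -0.962 -0.192 -0.192
  outer loop
   vertex 0.4 2.8 4.9
   vertex 0.4 3.1 4.6
   vertex 0.5 3.7 3.5
  endloop
 endfacet
 facet normal -0.932 -0.271 -0.241
  outer loop
   vertex 0.4 2.8 4.9
   vertex 0.5 3.7 3.5
   vertex 0.9 4.9 0.6
  endloop
 endfacet
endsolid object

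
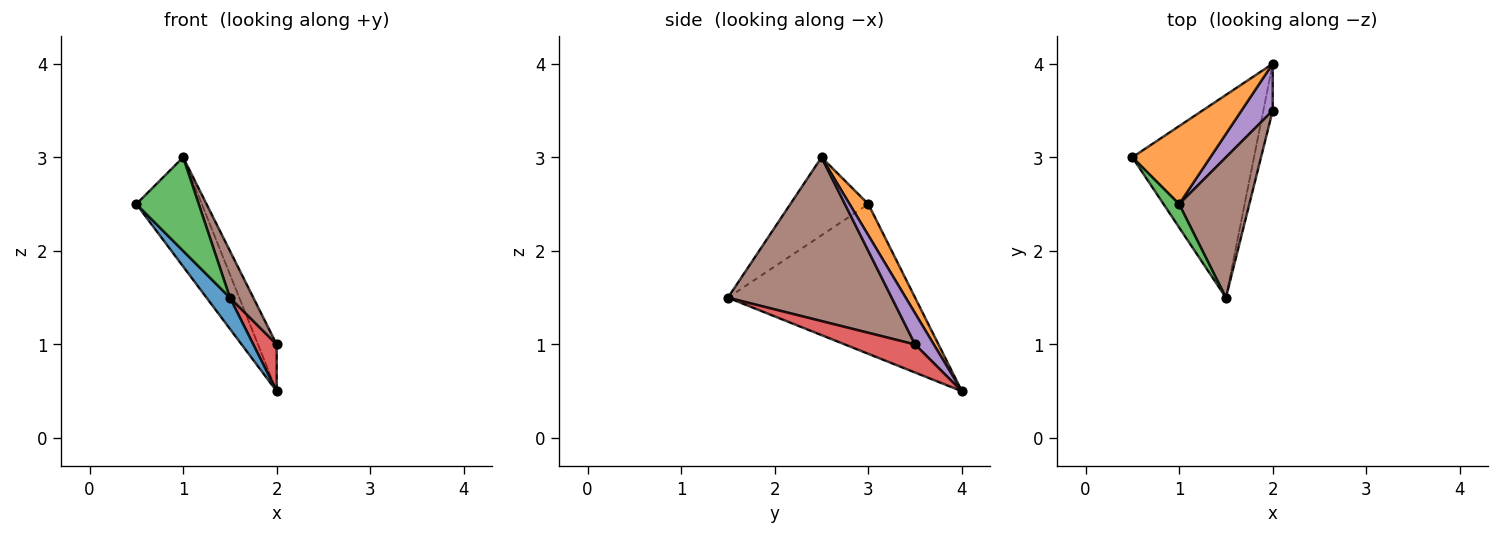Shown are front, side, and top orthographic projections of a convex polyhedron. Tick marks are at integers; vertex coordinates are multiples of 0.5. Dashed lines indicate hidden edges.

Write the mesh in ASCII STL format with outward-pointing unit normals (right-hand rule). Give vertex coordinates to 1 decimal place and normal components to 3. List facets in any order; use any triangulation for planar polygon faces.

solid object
 facet normal -0.772 -0.097 -0.628
  outer loop
   vertex 1.5 1.5 1.5
   vertex 0.5 3.0 2.5
   vertex 2.0 4.0 0.5
  endloop
 endfacet
 facet normal 0.226 0.793 0.566
  outer loop
   vertex 1.0 2.5 3.0
   vertex 2.0 4.0 0.5
   vertex 0.5 3.0 2.5
  endloop
 endfacet
 facet normal -0.772 -0.617 0.154
  outer loop
   vertex 1.0 2.5 3.0
   vertex 0.5 3.0 2.5
   vertex 1.5 1.5 1.5
  endloop
 endfacet
 facet normal 0.905 -0.302 -0.302
  outer loop
   vertex 2.0 3.5 1.0
   vertex 1.5 1.5 1.5
   vertex 2.0 4.0 0.5
  endloop
 endfacet
 facet normal 0.577 0.577 0.577
  outer loop
   vertex 2.0 3.5 1.0
   vertex 2.0 4.0 0.5
   vertex 1.0 2.5 3.0
  endloop
 endfacet
 facet normal 0.911 -0.130 0.391
  outer loop
   vertex 2.0 3.5 1.0
   vertex 1.0 2.5 3.0
   vertex 1.5 1.5 1.5
  endloop
 endfacet
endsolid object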